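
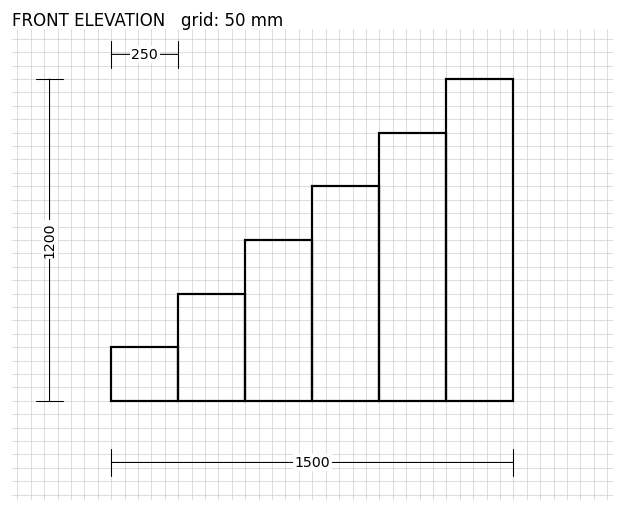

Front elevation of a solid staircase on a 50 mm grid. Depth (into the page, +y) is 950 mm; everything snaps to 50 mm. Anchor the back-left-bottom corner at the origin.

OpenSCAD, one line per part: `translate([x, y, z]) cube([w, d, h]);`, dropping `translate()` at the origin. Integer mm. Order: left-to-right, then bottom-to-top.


cube([250, 950, 200]);
translate([250, 0, 0]) cube([250, 950, 400]);
translate([500, 0, 0]) cube([250, 950, 600]);
translate([750, 0, 0]) cube([250, 950, 800]);
translate([1000, 0, 0]) cube([250, 950, 1000]);
translate([1250, 0, 0]) cube([250, 950, 1200]);


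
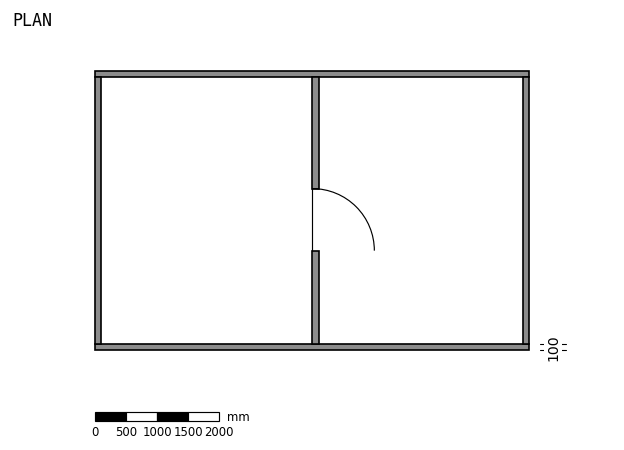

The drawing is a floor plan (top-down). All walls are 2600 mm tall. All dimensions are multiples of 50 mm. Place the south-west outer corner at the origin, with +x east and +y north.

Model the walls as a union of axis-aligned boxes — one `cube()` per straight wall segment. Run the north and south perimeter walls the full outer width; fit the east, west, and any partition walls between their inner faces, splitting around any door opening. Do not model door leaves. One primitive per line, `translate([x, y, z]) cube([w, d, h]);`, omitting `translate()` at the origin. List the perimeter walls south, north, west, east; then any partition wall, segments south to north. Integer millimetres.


cube([7000, 100, 2600]);
translate([0, 4400, 0]) cube([7000, 100, 2600]);
translate([0, 100, 0]) cube([100, 4300, 2600]);
translate([6900, 100, 0]) cube([100, 4300, 2600]);
translate([3500, 100, 0]) cube([100, 1500, 2600]);
translate([3500, 2600, 0]) cube([100, 1800, 2600]);


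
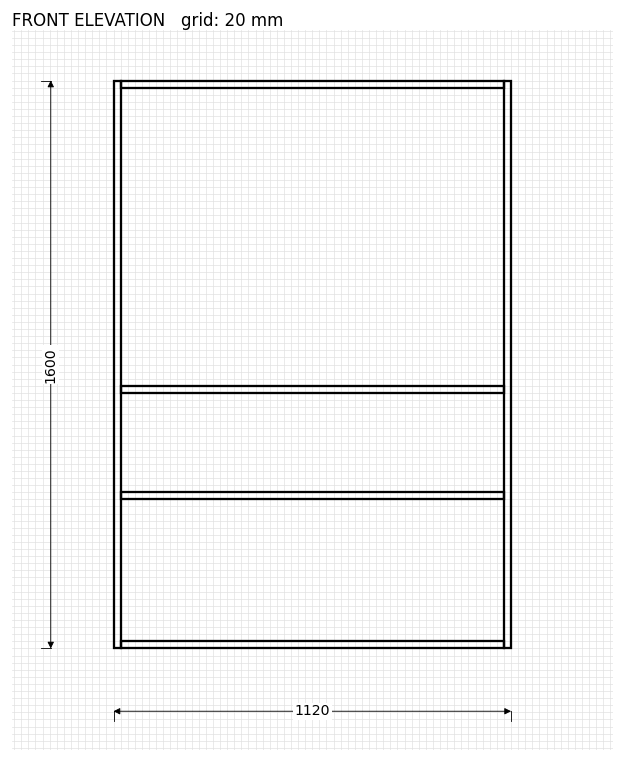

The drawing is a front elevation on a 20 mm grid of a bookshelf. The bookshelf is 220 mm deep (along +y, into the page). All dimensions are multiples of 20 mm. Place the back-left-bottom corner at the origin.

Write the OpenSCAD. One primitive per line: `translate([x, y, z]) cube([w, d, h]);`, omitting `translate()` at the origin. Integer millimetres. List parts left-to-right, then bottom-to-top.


cube([20, 220, 1600]);
translate([20, 0, 0]) cube([1080, 220, 20]);
translate([20, 0, 420]) cube([1080, 220, 20]);
translate([20, 0, 720]) cube([1080, 220, 20]);
translate([20, 0, 1580]) cube([1080, 220, 20]);
translate([1100, 0, 0]) cube([20, 220, 1600]);


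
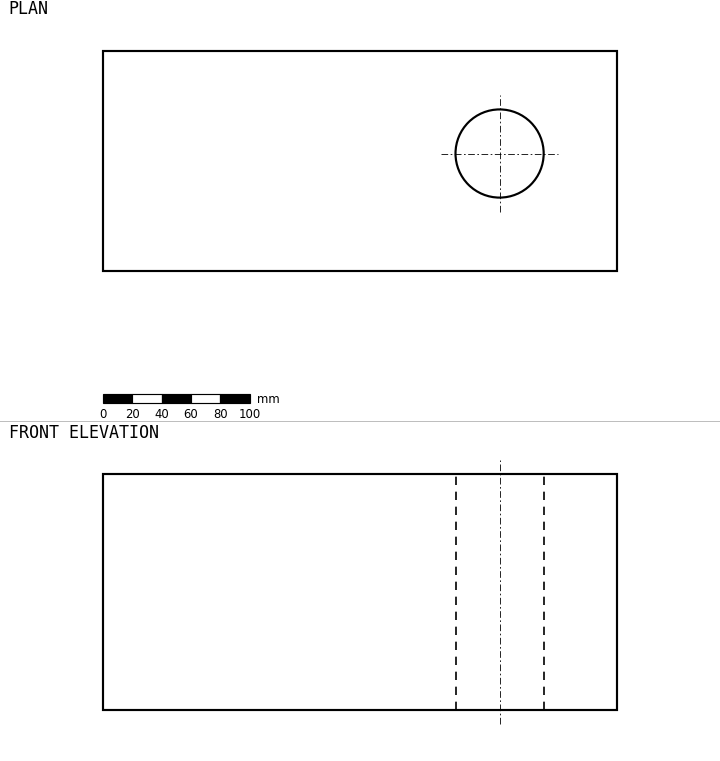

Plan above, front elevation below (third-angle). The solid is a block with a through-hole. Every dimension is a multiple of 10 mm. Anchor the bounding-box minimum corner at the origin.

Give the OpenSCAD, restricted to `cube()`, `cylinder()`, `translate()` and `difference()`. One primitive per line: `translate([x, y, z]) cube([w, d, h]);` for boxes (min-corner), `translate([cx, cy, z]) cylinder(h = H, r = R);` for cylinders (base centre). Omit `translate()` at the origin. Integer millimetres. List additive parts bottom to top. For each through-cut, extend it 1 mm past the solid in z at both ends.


difference() {
  cube([350, 150, 160]);
  translate([270, 80, -1]) cylinder(h = 162, r = 30);
}


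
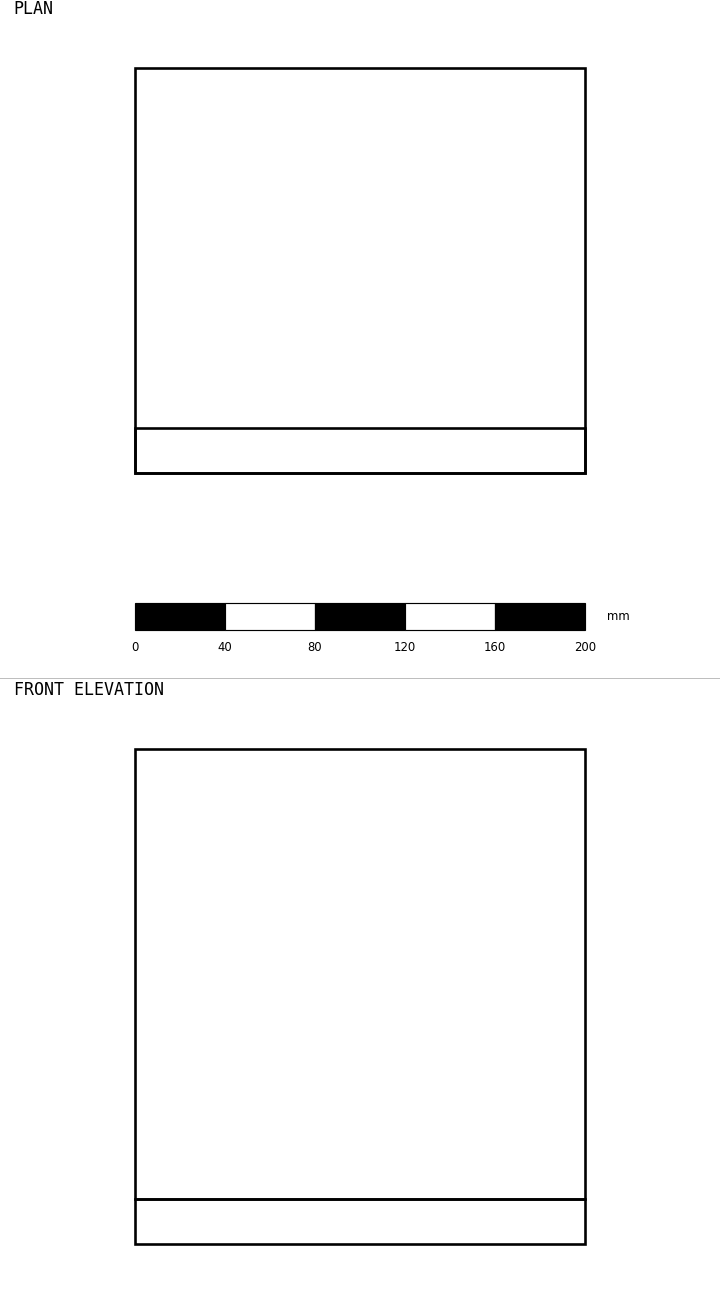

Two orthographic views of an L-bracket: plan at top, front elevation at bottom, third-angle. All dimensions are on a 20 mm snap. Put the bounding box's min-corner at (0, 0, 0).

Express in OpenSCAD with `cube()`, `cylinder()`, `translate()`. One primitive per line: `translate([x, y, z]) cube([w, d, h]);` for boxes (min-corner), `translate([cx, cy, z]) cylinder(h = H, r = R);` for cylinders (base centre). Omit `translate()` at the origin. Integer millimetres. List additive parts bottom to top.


cube([200, 180, 20]);
translate([0, 0, 20]) cube([200, 20, 200]);


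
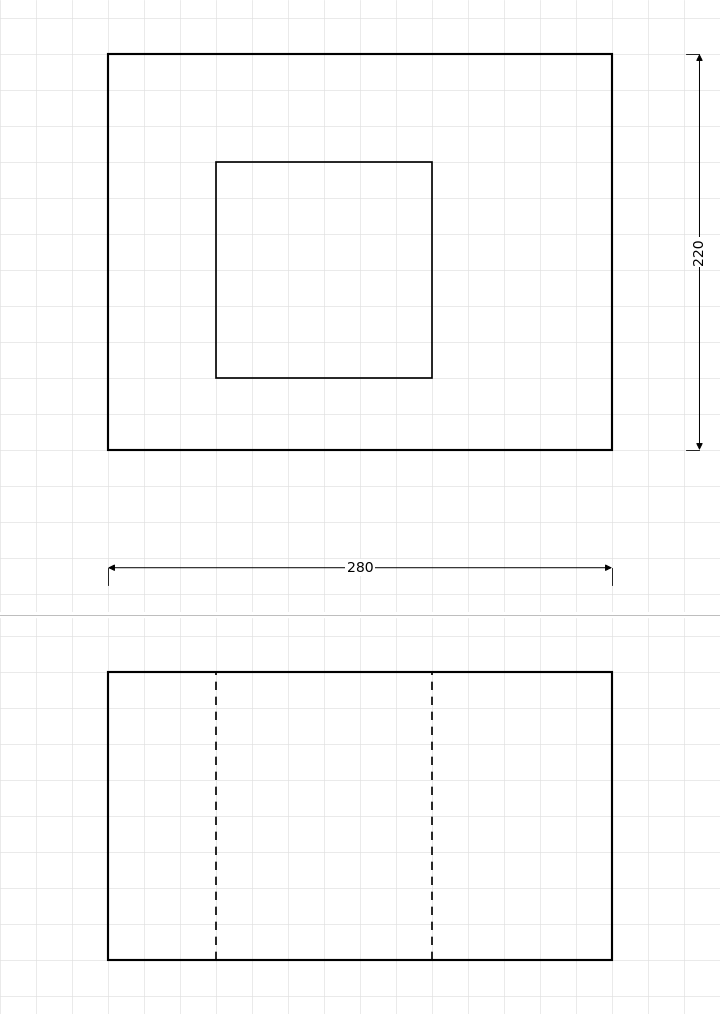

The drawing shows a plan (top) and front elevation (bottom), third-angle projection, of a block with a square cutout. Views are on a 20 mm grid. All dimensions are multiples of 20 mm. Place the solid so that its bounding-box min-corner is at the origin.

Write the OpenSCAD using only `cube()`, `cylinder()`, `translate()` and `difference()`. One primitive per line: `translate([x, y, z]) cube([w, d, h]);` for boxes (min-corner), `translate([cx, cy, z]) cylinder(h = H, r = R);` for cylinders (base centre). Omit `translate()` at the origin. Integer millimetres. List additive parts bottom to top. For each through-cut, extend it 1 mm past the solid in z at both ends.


difference() {
  cube([280, 220, 160]);
  translate([60, 40, -1]) cube([120, 120, 162]);
}


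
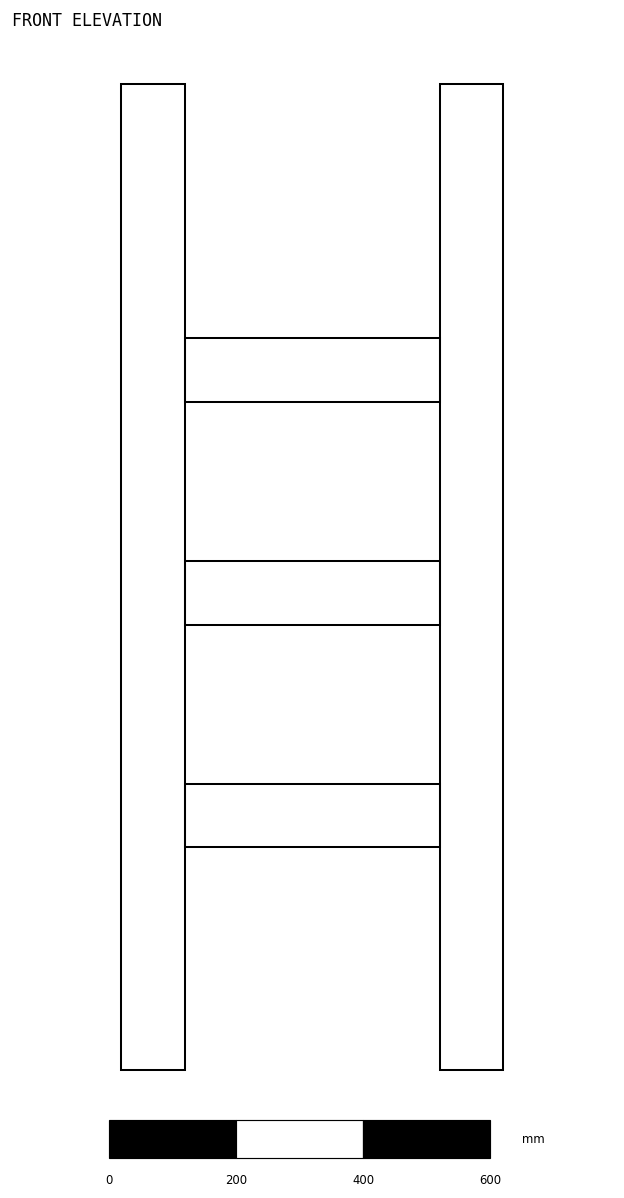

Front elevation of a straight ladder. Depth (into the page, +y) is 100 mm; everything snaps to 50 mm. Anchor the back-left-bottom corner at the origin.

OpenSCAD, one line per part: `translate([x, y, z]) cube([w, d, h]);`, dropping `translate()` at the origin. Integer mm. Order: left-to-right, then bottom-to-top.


cube([100, 100, 1550]);
translate([100, 0, 350]) cube([400, 100, 100]);
translate([100, 0, 700]) cube([400, 100, 100]);
translate([100, 0, 1050]) cube([400, 100, 100]);
translate([500, 0, 0]) cube([100, 100, 1550]);


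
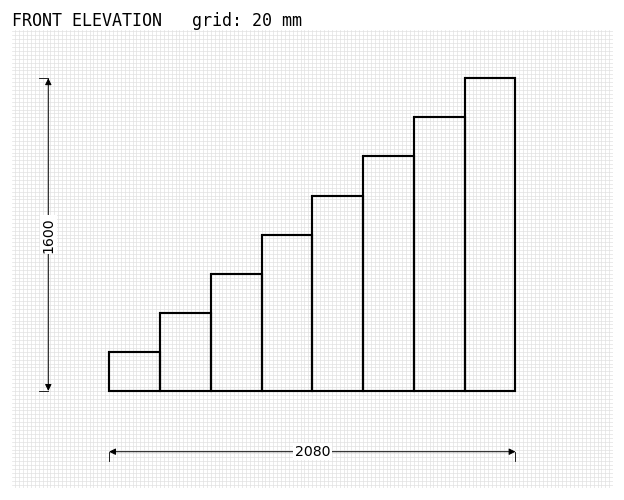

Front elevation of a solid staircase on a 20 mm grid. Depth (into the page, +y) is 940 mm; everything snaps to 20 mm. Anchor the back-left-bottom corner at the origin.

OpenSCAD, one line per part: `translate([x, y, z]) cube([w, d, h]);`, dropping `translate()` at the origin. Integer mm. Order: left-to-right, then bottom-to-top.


cube([260, 940, 200]);
translate([260, 0, 0]) cube([260, 940, 400]);
translate([520, 0, 0]) cube([260, 940, 600]);
translate([780, 0, 0]) cube([260, 940, 800]);
translate([1040, 0, 0]) cube([260, 940, 1000]);
translate([1300, 0, 0]) cube([260, 940, 1200]);
translate([1560, 0, 0]) cube([260, 940, 1400]);
translate([1820, 0, 0]) cube([260, 940, 1600]);


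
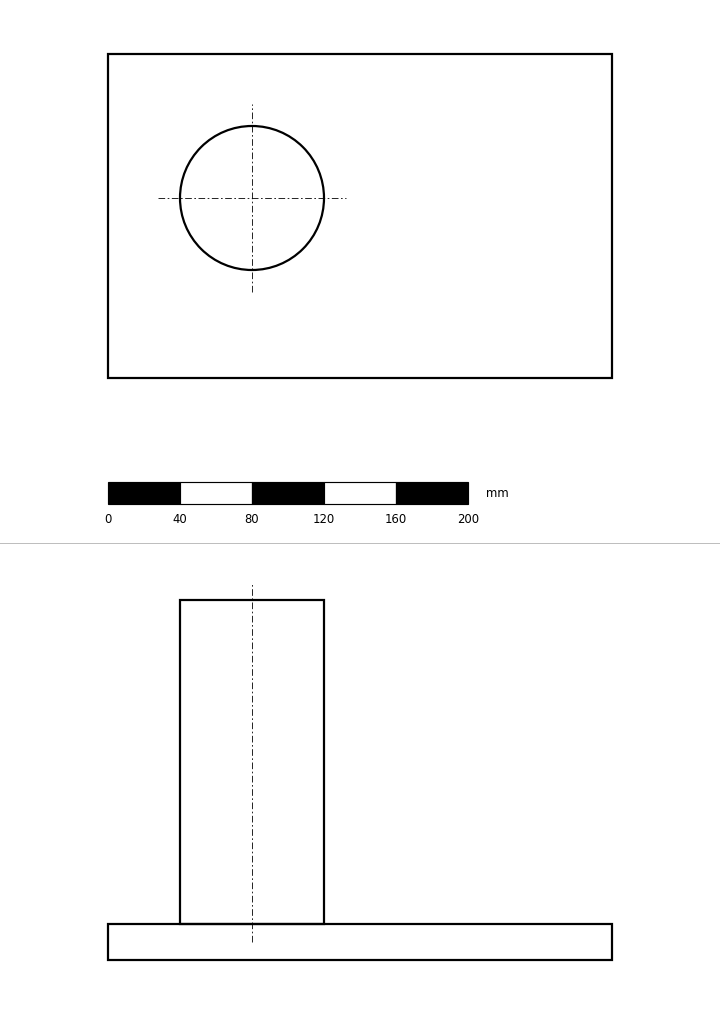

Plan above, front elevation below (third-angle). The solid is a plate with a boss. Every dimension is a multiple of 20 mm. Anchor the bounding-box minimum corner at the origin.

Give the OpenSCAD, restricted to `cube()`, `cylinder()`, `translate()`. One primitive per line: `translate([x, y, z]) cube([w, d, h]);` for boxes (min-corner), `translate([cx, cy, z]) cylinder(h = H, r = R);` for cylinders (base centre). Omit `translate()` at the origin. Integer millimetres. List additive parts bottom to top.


cube([280, 180, 20]);
translate([80, 100, 20]) cylinder(h = 180, r = 40);


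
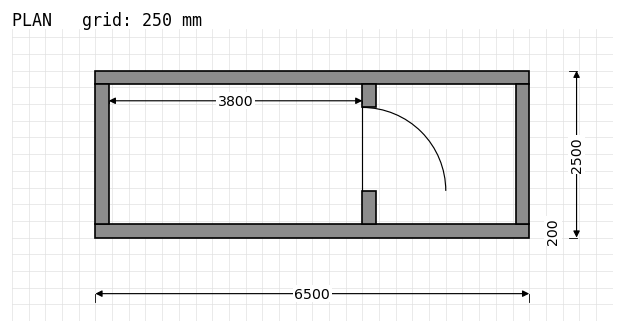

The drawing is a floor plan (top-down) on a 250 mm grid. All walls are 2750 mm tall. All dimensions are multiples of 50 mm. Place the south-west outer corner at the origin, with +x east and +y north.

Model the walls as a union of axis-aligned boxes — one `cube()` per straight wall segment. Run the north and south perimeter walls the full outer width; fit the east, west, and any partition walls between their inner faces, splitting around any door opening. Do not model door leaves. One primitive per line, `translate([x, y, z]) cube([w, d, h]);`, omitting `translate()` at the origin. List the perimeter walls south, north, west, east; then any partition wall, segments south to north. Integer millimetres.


cube([6500, 200, 2750]);
translate([0, 2300, 0]) cube([6500, 200, 2750]);
translate([0, 200, 0]) cube([200, 2100, 2750]);
translate([6300, 200, 0]) cube([200, 2100, 2750]);
translate([4000, 200, 0]) cube([200, 500, 2750]);
translate([4000, 1950, 0]) cube([200, 350, 2750]);


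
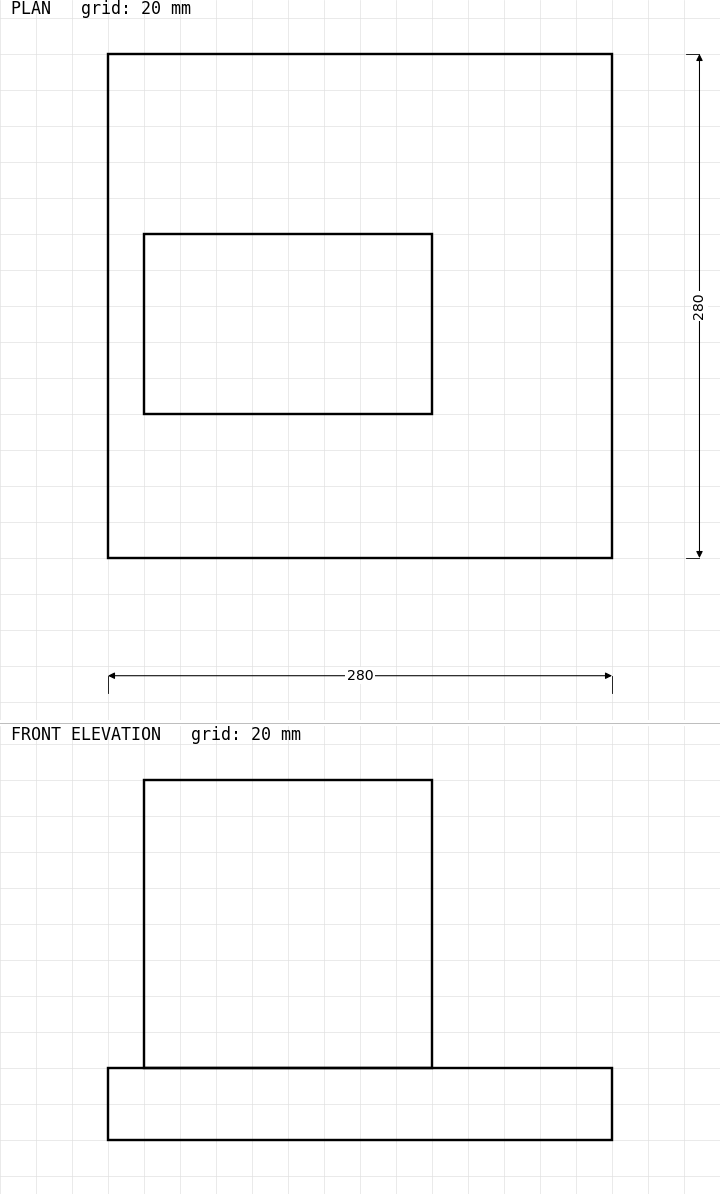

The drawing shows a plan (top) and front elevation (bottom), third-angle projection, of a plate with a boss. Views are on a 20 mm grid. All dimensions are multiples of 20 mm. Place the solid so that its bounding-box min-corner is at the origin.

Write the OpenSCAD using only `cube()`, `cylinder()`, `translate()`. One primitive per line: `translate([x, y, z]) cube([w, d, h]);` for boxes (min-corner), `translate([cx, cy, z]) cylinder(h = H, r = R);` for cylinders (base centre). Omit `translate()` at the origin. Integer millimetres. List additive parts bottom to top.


cube([280, 280, 40]);
translate([20, 80, 40]) cube([160, 100, 160]);


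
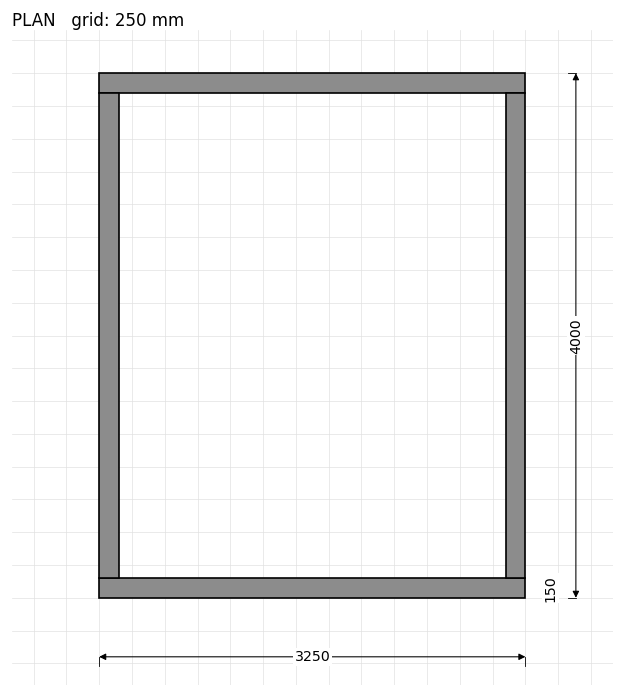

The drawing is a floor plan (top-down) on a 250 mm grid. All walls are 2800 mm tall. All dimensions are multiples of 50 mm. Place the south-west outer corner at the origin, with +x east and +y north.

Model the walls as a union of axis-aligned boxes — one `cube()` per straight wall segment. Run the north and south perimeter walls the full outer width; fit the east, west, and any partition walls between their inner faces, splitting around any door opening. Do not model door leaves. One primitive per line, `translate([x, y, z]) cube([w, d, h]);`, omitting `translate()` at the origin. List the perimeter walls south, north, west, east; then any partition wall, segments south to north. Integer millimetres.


cube([3250, 150, 2800]);
translate([0, 3850, 0]) cube([3250, 150, 2800]);
translate([0, 150, 0]) cube([150, 3700, 2800]);
translate([3100, 150, 0]) cube([150, 3700, 2800]);


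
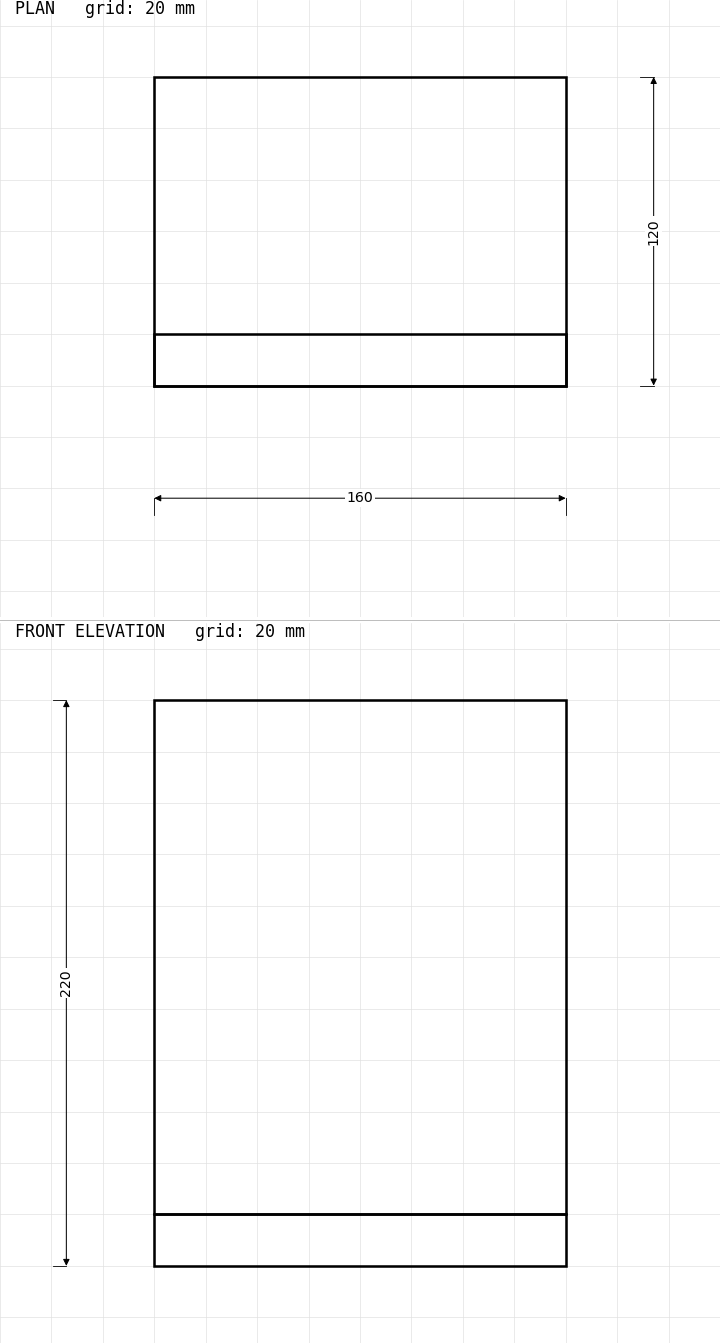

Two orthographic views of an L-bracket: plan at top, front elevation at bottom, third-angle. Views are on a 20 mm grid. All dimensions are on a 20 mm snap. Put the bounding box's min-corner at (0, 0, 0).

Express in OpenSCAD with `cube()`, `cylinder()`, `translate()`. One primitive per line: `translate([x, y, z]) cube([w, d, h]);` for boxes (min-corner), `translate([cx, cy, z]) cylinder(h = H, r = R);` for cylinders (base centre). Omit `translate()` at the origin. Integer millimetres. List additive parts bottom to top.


cube([160, 120, 20]);
translate([0, 0, 20]) cube([160, 20, 200]);


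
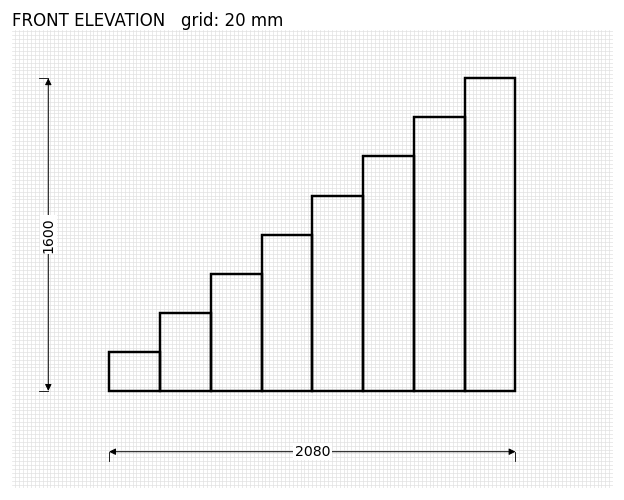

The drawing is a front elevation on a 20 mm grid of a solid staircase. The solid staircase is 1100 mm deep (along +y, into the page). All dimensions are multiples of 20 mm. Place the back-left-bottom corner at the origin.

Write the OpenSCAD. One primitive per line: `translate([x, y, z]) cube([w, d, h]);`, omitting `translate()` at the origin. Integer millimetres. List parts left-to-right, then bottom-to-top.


cube([260, 1100, 200]);
translate([260, 0, 0]) cube([260, 1100, 400]);
translate([520, 0, 0]) cube([260, 1100, 600]);
translate([780, 0, 0]) cube([260, 1100, 800]);
translate([1040, 0, 0]) cube([260, 1100, 1000]);
translate([1300, 0, 0]) cube([260, 1100, 1200]);
translate([1560, 0, 0]) cube([260, 1100, 1400]);
translate([1820, 0, 0]) cube([260, 1100, 1600]);


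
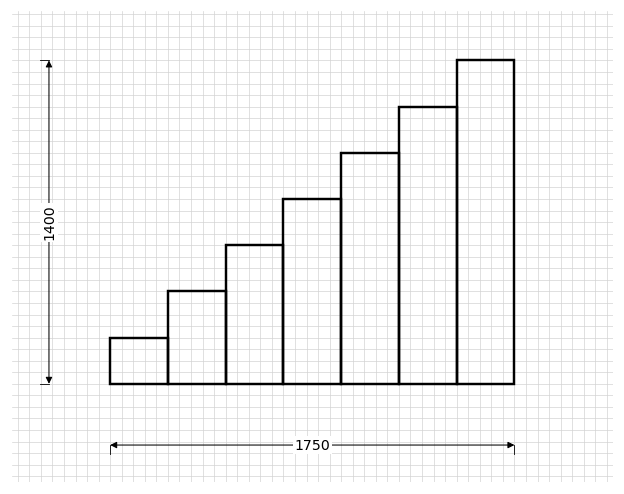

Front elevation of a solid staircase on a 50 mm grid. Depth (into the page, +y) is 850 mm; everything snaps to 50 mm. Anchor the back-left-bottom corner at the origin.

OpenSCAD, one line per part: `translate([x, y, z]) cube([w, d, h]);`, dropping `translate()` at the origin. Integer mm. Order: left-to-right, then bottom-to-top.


cube([250, 850, 200]);
translate([250, 0, 0]) cube([250, 850, 400]);
translate([500, 0, 0]) cube([250, 850, 600]);
translate([750, 0, 0]) cube([250, 850, 800]);
translate([1000, 0, 0]) cube([250, 850, 1000]);
translate([1250, 0, 0]) cube([250, 850, 1200]);
translate([1500, 0, 0]) cube([250, 850, 1400]);


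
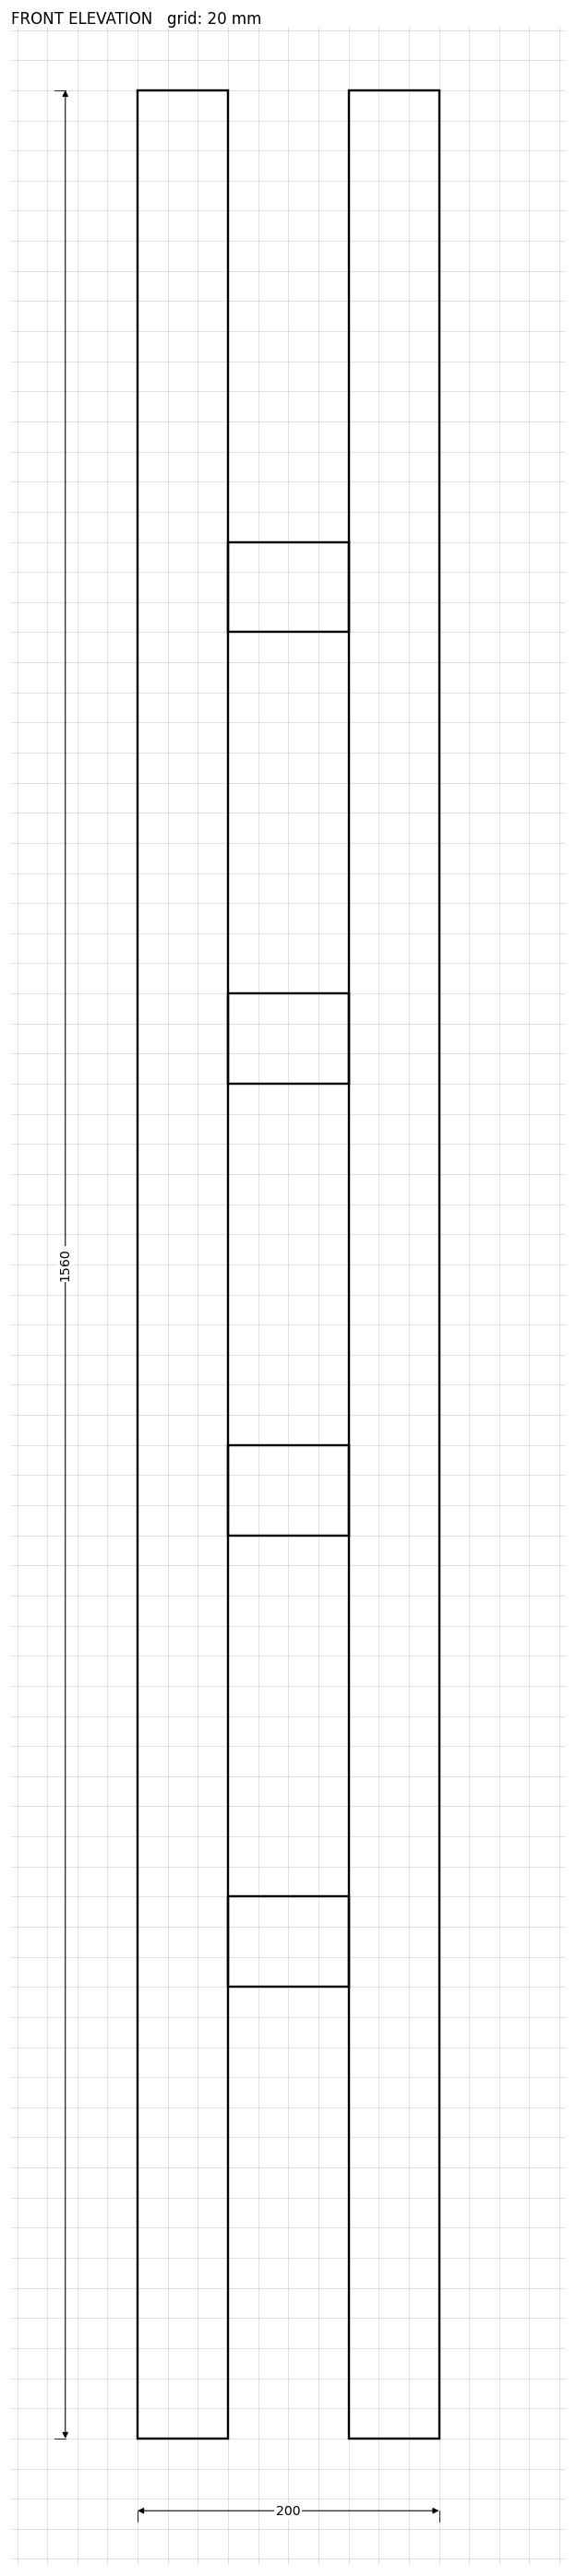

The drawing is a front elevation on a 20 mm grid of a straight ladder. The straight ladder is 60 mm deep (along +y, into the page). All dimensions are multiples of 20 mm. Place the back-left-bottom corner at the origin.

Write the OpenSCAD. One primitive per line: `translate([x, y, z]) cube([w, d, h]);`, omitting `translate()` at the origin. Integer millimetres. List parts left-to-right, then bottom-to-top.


cube([60, 60, 1560]);
translate([60, 0, 300]) cube([80, 60, 60]);
translate([60, 0, 600]) cube([80, 60, 60]);
translate([60, 0, 900]) cube([80, 60, 60]);
translate([60, 0, 1200]) cube([80, 60, 60]);
translate([140, 0, 0]) cube([60, 60, 1560]);


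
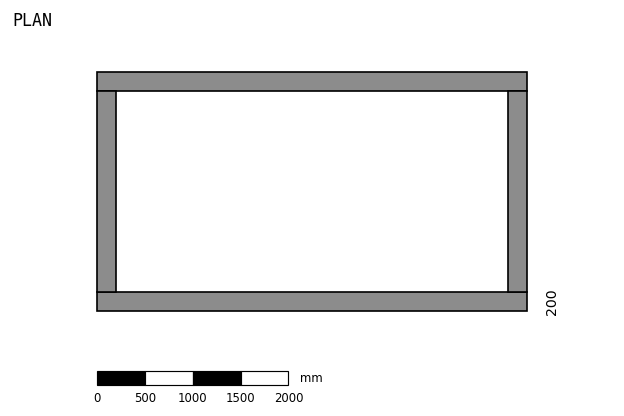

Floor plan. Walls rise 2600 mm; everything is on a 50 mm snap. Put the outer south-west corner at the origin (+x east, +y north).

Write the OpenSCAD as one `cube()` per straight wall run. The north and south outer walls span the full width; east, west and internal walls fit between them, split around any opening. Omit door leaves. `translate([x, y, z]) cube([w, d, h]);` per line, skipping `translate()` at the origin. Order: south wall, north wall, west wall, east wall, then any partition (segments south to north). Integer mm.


cube([4500, 200, 2600]);
translate([0, 2300, 0]) cube([4500, 200, 2600]);
translate([0, 200, 0]) cube([200, 2100, 2600]);
translate([4300, 200, 0]) cube([200, 2100, 2600]);


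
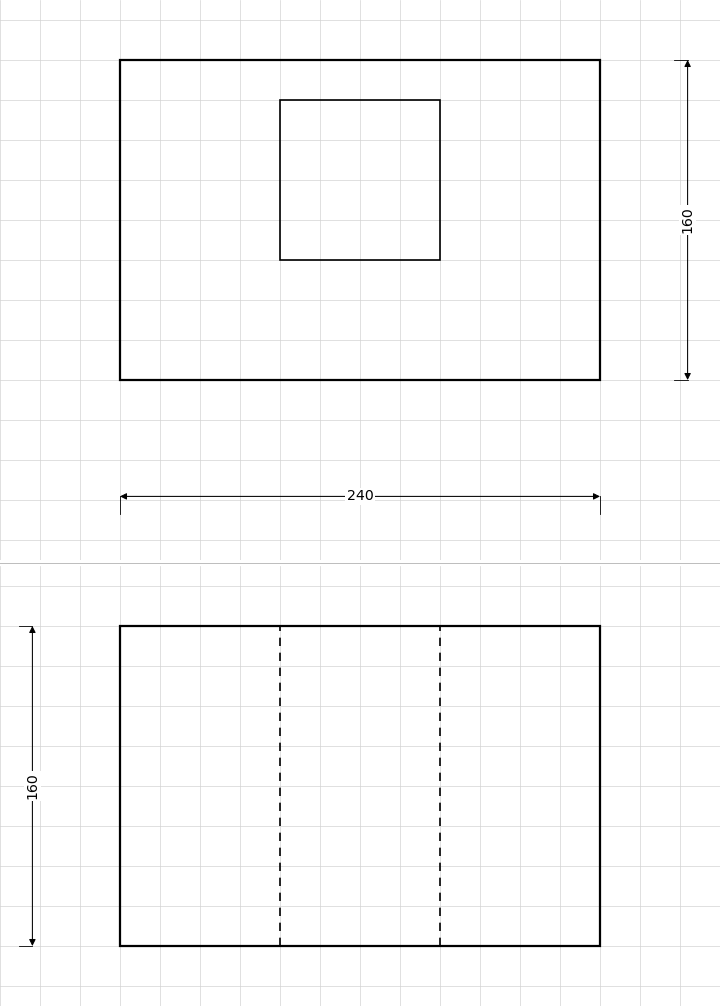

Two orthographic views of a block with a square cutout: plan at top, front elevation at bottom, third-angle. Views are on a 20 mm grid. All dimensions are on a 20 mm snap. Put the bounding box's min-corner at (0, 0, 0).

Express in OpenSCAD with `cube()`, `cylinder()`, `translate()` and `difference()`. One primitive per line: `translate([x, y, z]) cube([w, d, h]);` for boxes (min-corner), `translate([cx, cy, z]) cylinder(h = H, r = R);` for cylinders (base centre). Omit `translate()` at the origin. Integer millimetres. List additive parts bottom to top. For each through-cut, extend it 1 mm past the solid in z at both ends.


difference() {
  cube([240, 160, 160]);
  translate([80, 60, -1]) cube([80, 80, 162]);
}


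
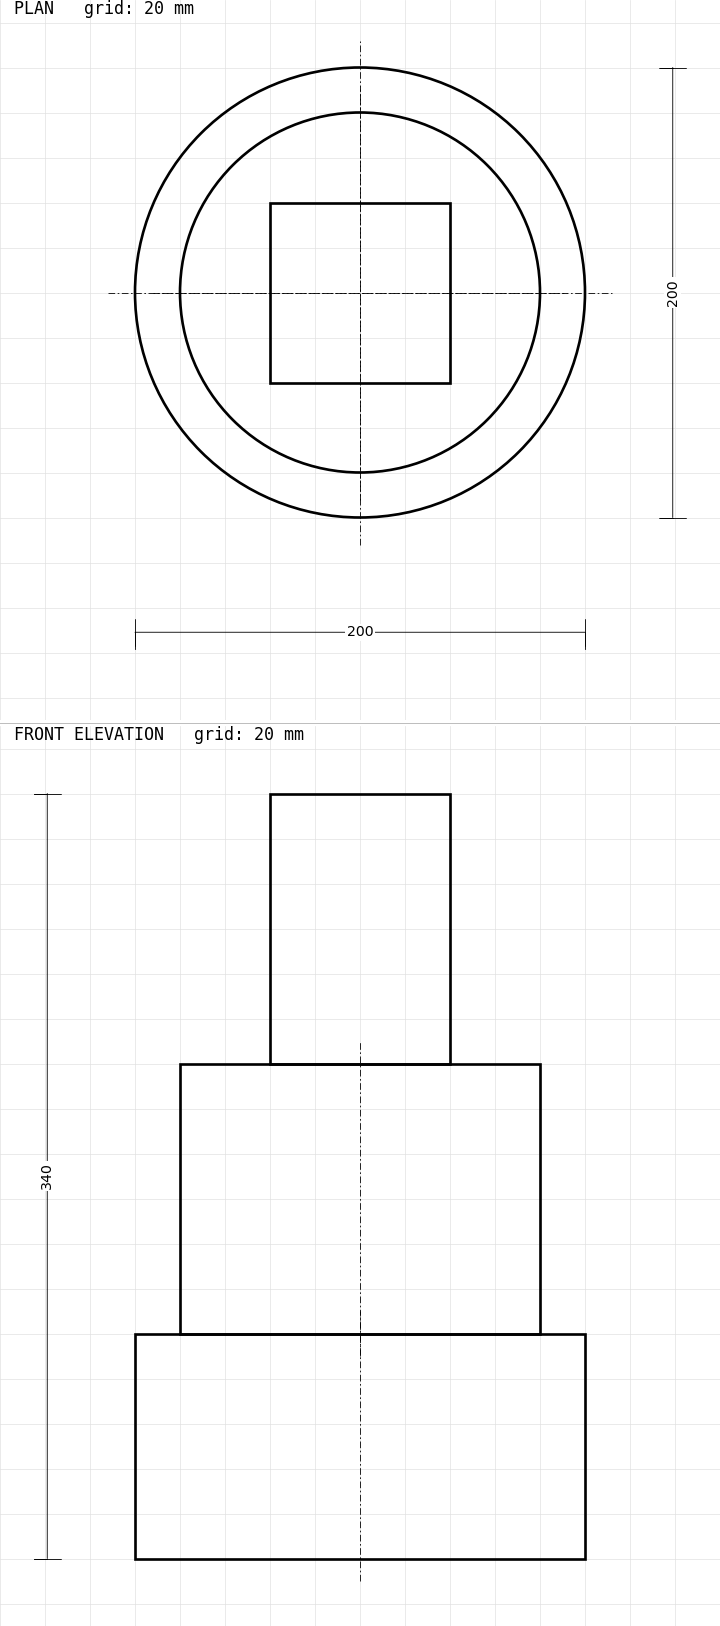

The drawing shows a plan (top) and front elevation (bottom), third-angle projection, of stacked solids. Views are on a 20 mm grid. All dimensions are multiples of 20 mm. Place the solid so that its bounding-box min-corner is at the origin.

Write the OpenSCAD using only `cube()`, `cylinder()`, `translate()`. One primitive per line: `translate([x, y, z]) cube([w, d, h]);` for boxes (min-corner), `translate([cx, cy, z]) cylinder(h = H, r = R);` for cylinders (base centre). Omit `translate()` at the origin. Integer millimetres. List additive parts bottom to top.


translate([100, 100, 0]) cylinder(h = 100, r = 100);
translate([100, 100, 100]) cylinder(h = 120, r = 80);
translate([60, 60, 220]) cube([80, 80, 120]);


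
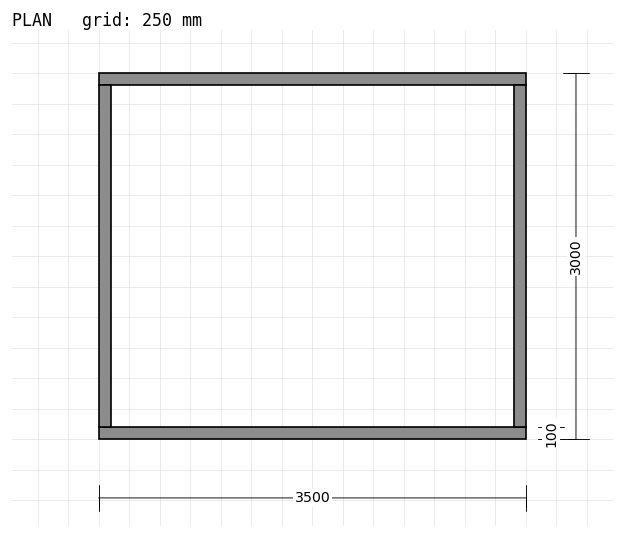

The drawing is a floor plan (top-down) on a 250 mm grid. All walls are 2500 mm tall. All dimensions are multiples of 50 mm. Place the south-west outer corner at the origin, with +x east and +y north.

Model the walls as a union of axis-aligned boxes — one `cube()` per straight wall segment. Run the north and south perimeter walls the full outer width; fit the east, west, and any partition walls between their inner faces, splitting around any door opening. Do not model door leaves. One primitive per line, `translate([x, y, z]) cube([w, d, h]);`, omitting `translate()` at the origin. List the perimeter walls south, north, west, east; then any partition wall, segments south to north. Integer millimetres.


cube([3500, 100, 2500]);
translate([0, 2900, 0]) cube([3500, 100, 2500]);
translate([0, 100, 0]) cube([100, 2800, 2500]);
translate([3400, 100, 0]) cube([100, 2800, 2500]);


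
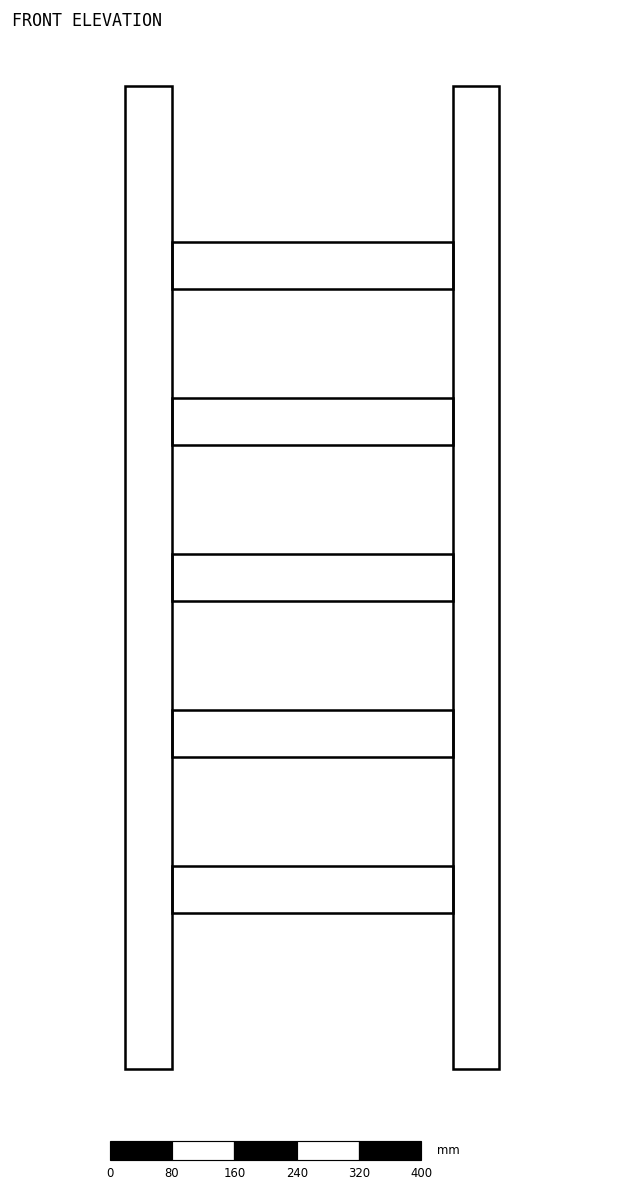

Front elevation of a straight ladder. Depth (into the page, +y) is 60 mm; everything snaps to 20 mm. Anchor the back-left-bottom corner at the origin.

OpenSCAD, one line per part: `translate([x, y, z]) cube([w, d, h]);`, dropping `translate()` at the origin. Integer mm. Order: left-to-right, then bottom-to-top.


cube([60, 60, 1260]);
translate([60, 0, 200]) cube([360, 60, 60]);
translate([60, 0, 400]) cube([360, 60, 60]);
translate([60, 0, 600]) cube([360, 60, 60]);
translate([60, 0, 800]) cube([360, 60, 60]);
translate([60, 0, 1000]) cube([360, 60, 60]);
translate([420, 0, 0]) cube([60, 60, 1260]);


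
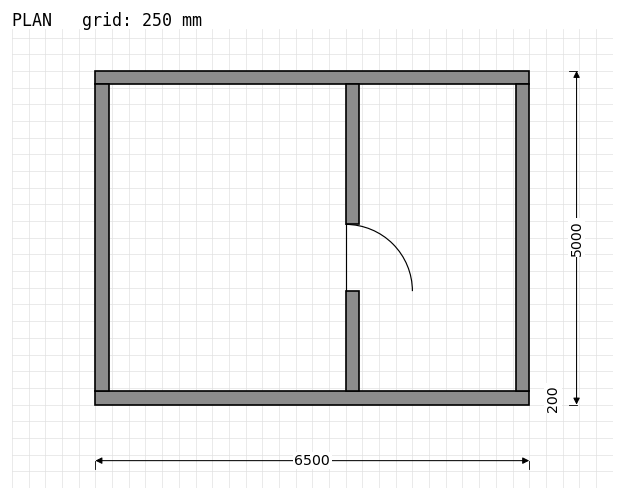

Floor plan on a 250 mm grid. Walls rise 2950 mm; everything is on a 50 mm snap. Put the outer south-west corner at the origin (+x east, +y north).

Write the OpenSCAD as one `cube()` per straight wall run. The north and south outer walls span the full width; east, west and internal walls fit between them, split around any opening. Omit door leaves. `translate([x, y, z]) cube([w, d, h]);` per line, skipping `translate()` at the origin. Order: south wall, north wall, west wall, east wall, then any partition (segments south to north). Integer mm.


cube([6500, 200, 2950]);
translate([0, 4800, 0]) cube([6500, 200, 2950]);
translate([0, 200, 0]) cube([200, 4600, 2950]);
translate([6300, 200, 0]) cube([200, 4600, 2950]);
translate([3750, 200, 0]) cube([200, 1500, 2950]);
translate([3750, 2700, 0]) cube([200, 2100, 2950]);


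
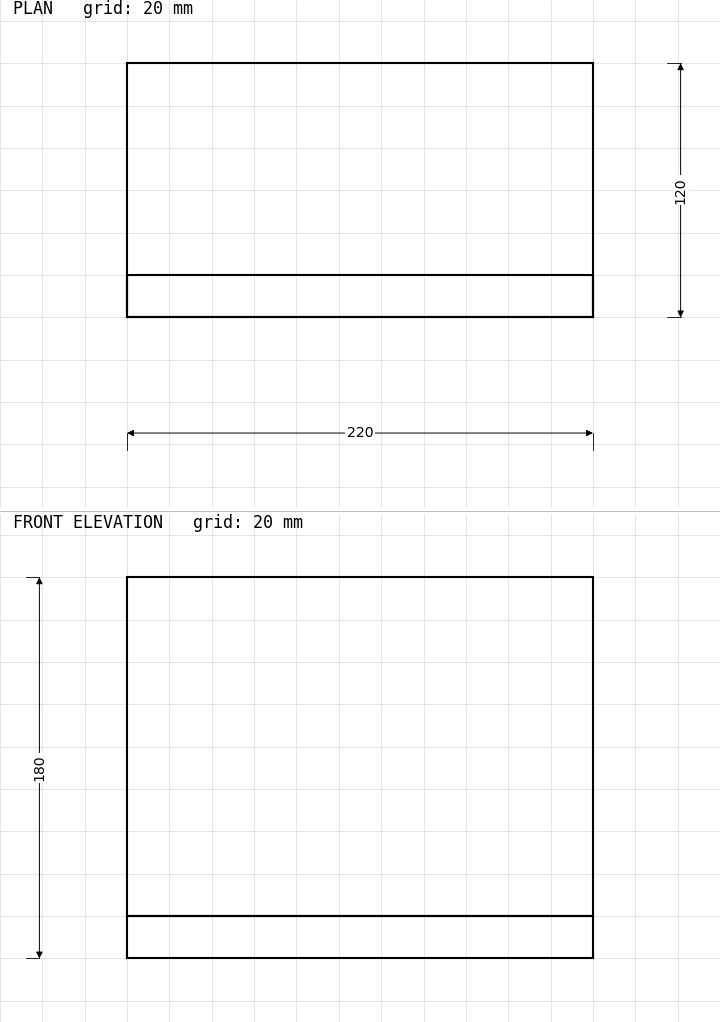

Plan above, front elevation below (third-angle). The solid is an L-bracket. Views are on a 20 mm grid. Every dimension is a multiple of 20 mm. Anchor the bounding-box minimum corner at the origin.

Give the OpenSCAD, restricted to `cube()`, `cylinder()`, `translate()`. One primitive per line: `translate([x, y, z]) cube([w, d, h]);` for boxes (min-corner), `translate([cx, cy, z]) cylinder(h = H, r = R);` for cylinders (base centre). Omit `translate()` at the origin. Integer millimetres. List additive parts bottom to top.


cube([220, 120, 20]);
translate([0, 0, 20]) cube([220, 20, 160]);


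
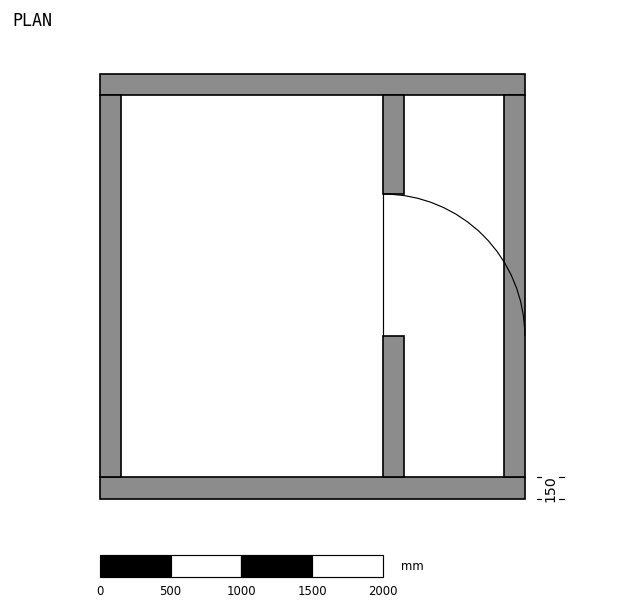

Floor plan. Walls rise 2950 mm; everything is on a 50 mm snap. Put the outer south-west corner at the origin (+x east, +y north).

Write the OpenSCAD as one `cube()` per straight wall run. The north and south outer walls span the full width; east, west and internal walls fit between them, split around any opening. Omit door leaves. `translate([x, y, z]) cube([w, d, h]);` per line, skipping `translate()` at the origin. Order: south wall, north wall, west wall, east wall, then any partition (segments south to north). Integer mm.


cube([3000, 150, 2950]);
translate([0, 2850, 0]) cube([3000, 150, 2950]);
translate([0, 150, 0]) cube([150, 2700, 2950]);
translate([2850, 150, 0]) cube([150, 2700, 2950]);
translate([2000, 150, 0]) cube([150, 1000, 2950]);
translate([2000, 2150, 0]) cube([150, 700, 2950]);


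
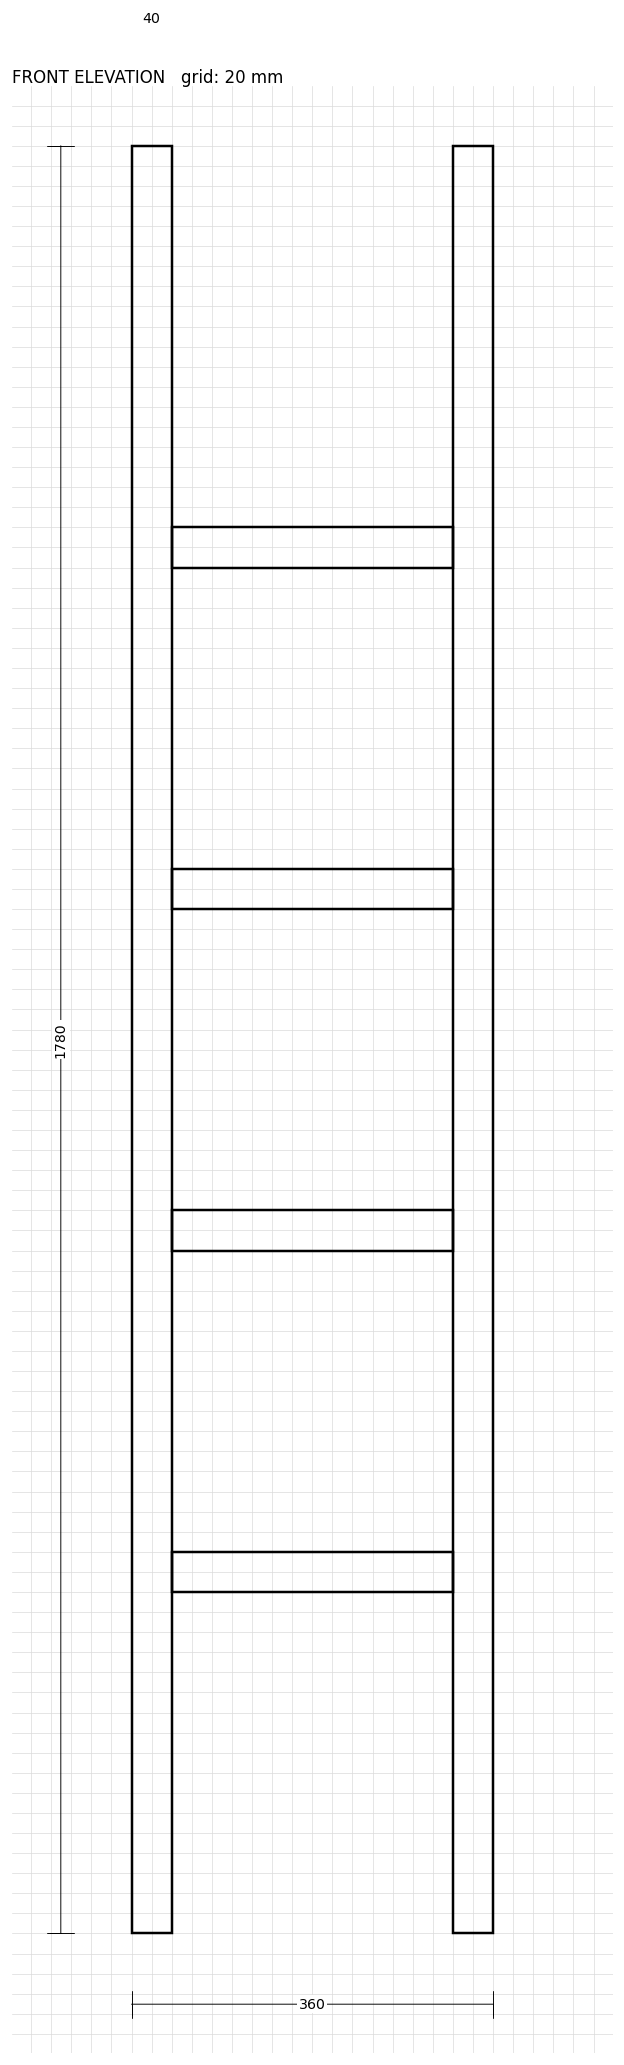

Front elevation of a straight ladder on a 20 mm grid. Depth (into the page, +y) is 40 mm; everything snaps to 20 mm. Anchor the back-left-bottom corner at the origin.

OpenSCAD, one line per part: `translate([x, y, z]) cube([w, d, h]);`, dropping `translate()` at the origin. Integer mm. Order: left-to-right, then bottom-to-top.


cube([40, 40, 1780]);
translate([40, 0, 340]) cube([280, 40, 40]);
translate([40, 0, 680]) cube([280, 40, 40]);
translate([40, 0, 1020]) cube([280, 40, 40]);
translate([40, 0, 1360]) cube([280, 40, 40]);
translate([320, 0, 0]) cube([40, 40, 1780]);


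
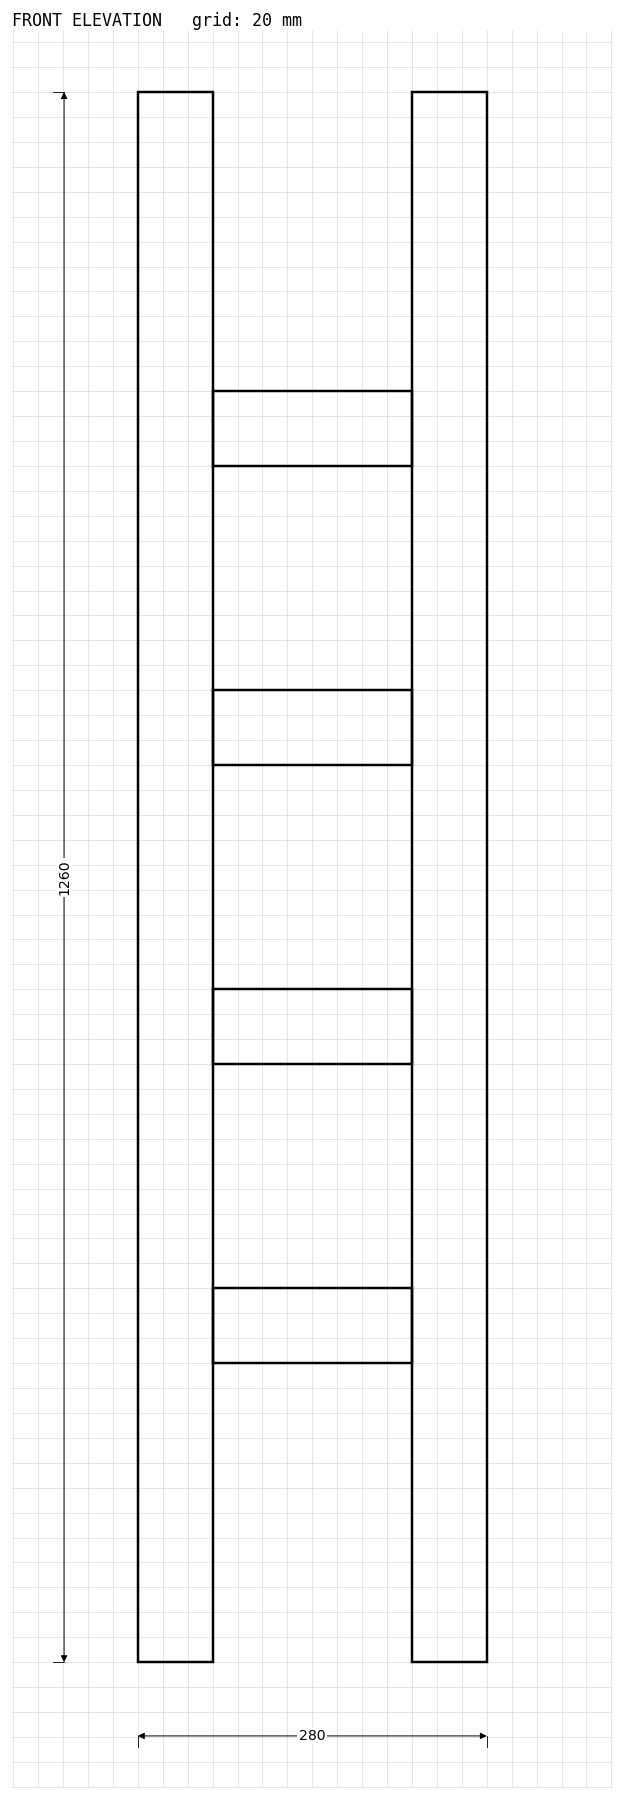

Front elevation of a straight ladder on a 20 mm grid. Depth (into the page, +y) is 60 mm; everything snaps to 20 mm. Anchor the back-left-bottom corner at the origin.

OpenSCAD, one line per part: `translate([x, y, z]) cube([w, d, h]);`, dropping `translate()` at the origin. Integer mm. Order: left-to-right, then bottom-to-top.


cube([60, 60, 1260]);
translate([60, 0, 240]) cube([160, 60, 60]);
translate([60, 0, 480]) cube([160, 60, 60]);
translate([60, 0, 720]) cube([160, 60, 60]);
translate([60, 0, 960]) cube([160, 60, 60]);
translate([220, 0, 0]) cube([60, 60, 1260]);


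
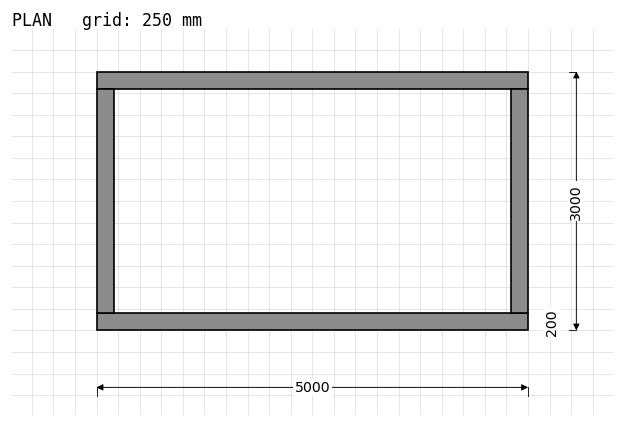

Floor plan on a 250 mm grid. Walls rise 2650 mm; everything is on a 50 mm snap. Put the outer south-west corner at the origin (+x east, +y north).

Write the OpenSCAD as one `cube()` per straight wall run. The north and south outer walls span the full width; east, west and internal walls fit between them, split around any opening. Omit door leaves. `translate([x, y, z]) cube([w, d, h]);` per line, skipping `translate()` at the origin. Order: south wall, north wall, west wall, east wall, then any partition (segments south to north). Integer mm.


cube([5000, 200, 2650]);
translate([0, 2800, 0]) cube([5000, 200, 2650]);
translate([0, 200, 0]) cube([200, 2600, 2650]);
translate([4800, 200, 0]) cube([200, 2600, 2650]);


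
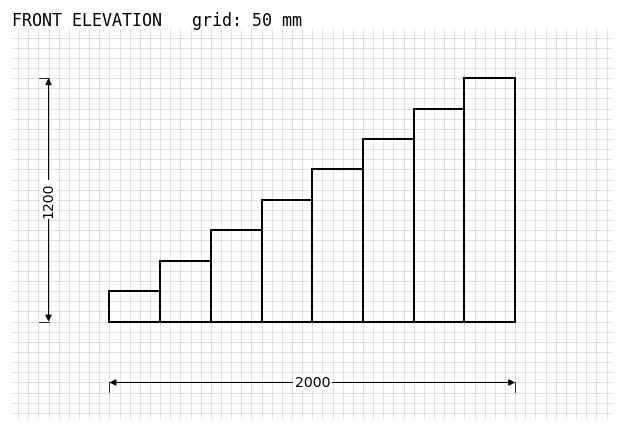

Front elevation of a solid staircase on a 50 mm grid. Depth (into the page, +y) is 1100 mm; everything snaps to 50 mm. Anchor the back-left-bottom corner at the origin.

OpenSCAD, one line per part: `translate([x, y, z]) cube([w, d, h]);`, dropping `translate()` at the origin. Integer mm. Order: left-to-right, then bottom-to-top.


cube([250, 1100, 150]);
translate([250, 0, 0]) cube([250, 1100, 300]);
translate([500, 0, 0]) cube([250, 1100, 450]);
translate([750, 0, 0]) cube([250, 1100, 600]);
translate([1000, 0, 0]) cube([250, 1100, 750]);
translate([1250, 0, 0]) cube([250, 1100, 900]);
translate([1500, 0, 0]) cube([250, 1100, 1050]);
translate([1750, 0, 0]) cube([250, 1100, 1200]);


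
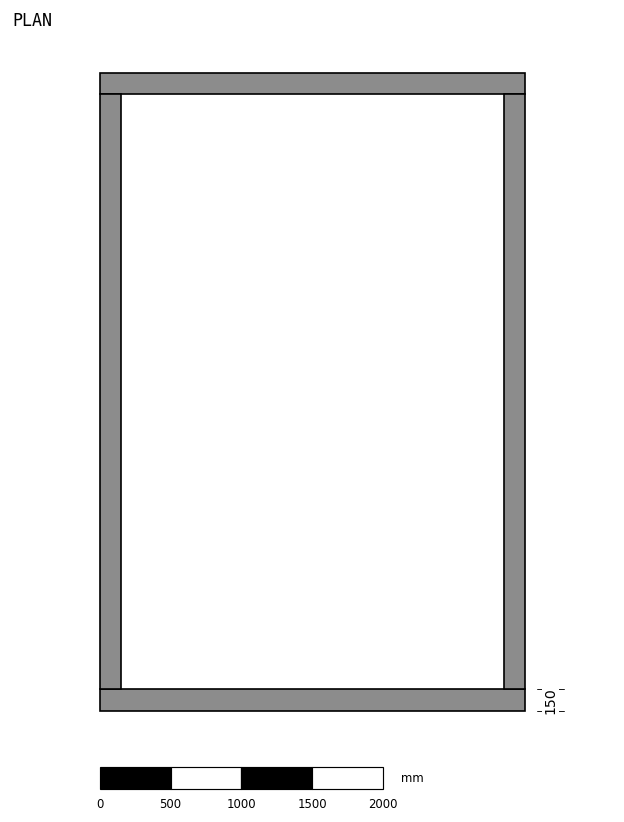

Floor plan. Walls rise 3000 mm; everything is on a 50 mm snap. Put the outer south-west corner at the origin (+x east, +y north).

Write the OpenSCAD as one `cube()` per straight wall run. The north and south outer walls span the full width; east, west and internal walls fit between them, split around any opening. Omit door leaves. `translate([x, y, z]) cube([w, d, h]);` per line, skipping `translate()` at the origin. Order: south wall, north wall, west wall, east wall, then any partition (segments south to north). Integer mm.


cube([3000, 150, 3000]);
translate([0, 4350, 0]) cube([3000, 150, 3000]);
translate([0, 150, 0]) cube([150, 4200, 3000]);
translate([2850, 150, 0]) cube([150, 4200, 3000]);


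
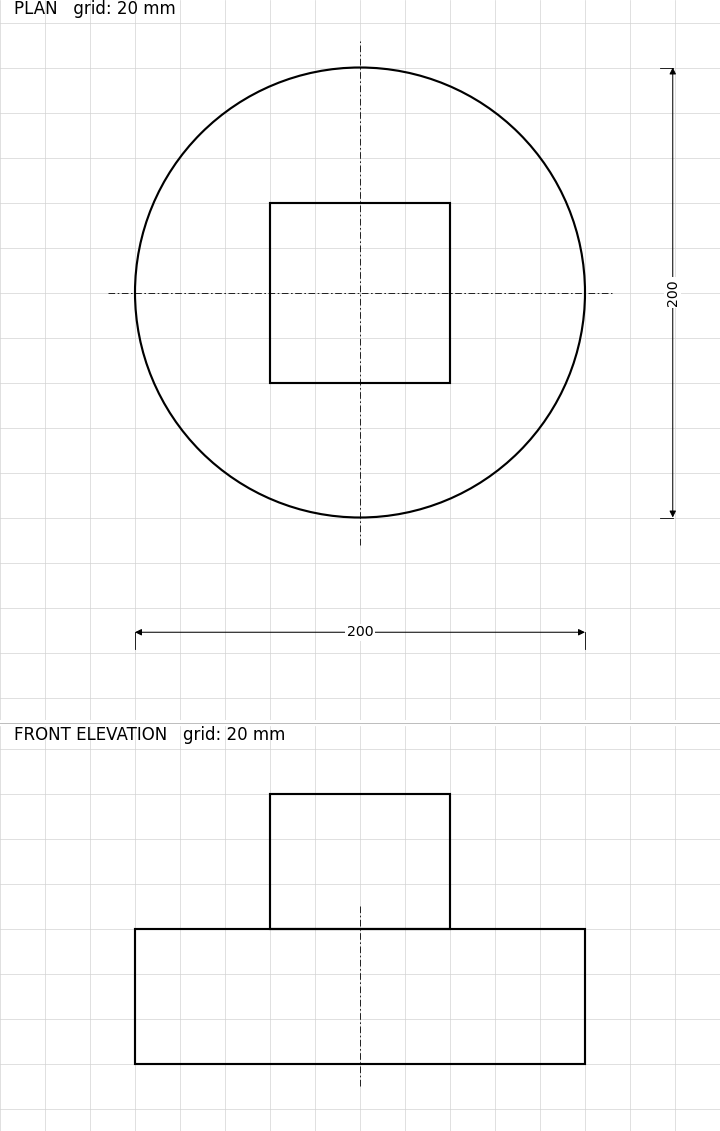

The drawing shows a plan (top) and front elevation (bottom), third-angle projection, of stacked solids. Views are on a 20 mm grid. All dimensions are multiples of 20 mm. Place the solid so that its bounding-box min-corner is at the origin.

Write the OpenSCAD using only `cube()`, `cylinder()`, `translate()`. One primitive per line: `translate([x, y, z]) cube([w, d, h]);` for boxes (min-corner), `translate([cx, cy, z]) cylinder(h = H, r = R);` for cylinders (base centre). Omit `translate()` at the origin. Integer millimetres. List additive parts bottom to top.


translate([100, 100, 0]) cylinder(h = 60, r = 100);
translate([60, 60, 60]) cube([80, 80, 60]);


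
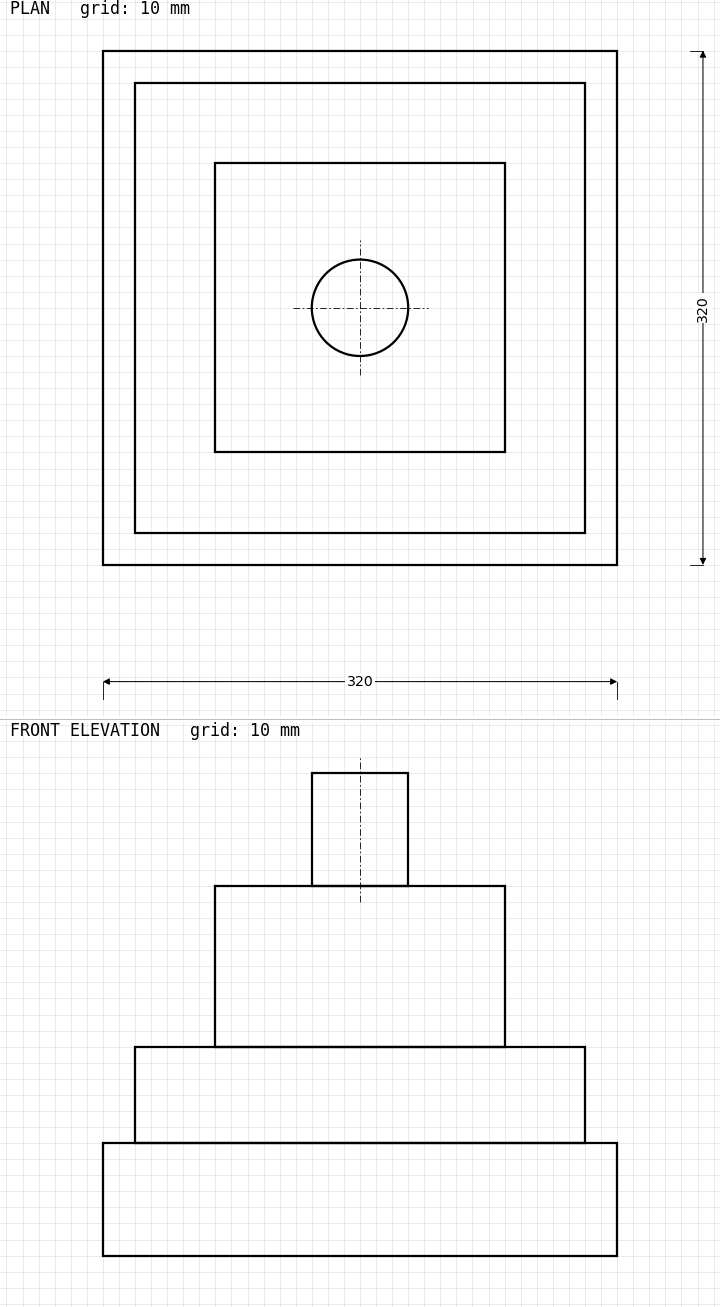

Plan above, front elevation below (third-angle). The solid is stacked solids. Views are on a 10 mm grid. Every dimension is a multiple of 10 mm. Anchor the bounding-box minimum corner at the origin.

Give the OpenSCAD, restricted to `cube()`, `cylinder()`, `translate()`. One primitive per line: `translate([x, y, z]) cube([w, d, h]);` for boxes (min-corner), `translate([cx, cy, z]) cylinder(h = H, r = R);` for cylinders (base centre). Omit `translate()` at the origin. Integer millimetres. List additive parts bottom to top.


cube([320, 320, 70]);
translate([20, 20, 70]) cube([280, 280, 60]);
translate([70, 70, 130]) cube([180, 180, 100]);
translate([160, 160, 230]) cylinder(h = 70, r = 30);


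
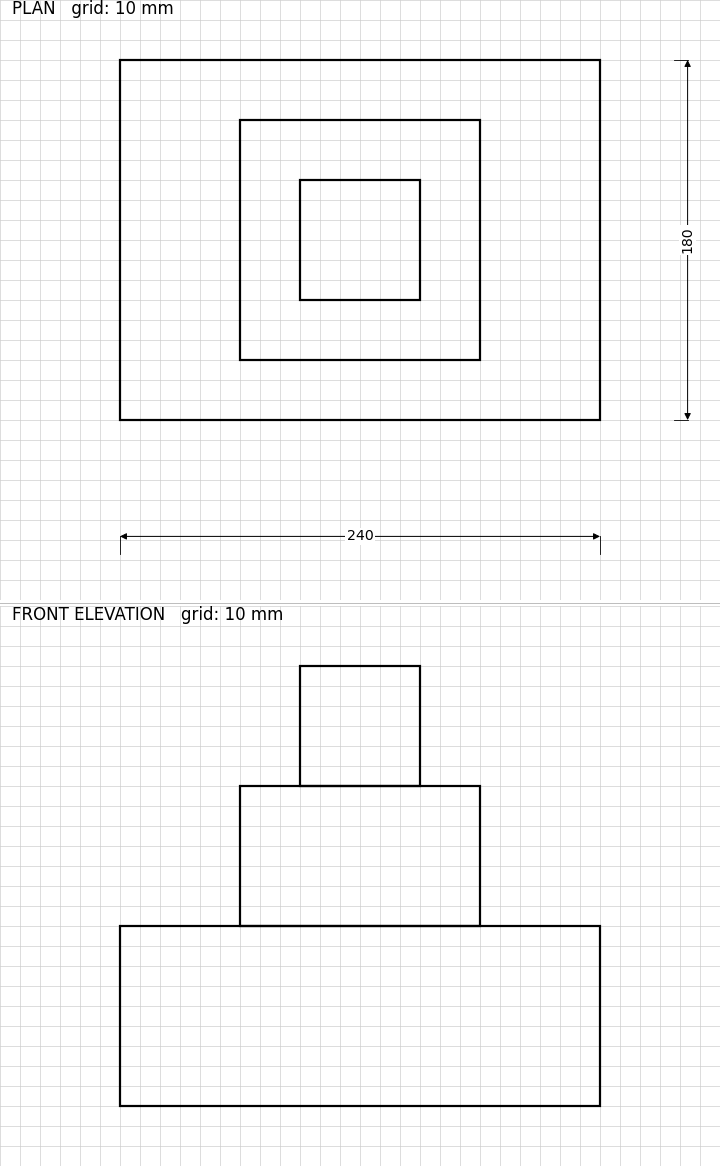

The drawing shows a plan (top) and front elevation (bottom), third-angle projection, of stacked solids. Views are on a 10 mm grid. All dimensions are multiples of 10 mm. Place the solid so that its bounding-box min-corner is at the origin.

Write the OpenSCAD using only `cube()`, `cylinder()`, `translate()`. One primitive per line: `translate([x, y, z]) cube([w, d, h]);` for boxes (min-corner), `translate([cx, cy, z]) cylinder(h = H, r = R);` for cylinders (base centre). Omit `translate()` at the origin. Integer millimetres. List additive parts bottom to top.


cube([240, 180, 90]);
translate([60, 30, 90]) cube([120, 120, 70]);
translate([90, 60, 160]) cube([60, 60, 60]);


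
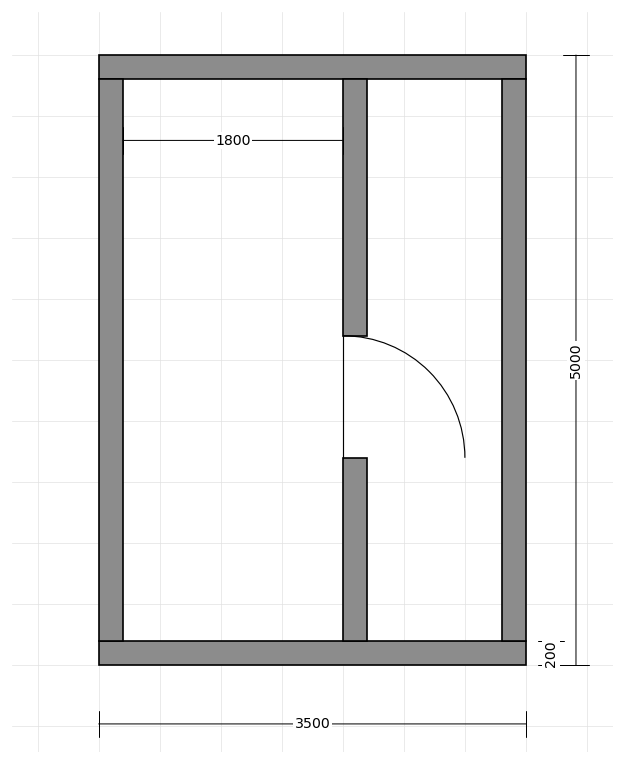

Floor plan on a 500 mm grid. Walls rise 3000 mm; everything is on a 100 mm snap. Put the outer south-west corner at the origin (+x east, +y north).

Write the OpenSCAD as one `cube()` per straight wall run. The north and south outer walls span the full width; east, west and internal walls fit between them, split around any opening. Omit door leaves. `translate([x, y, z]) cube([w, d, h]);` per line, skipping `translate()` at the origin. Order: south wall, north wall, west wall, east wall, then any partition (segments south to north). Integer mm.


cube([3500, 200, 3000]);
translate([0, 4800, 0]) cube([3500, 200, 3000]);
translate([0, 200, 0]) cube([200, 4600, 3000]);
translate([3300, 200, 0]) cube([200, 4600, 3000]);
translate([2000, 200, 0]) cube([200, 1500, 3000]);
translate([2000, 2700, 0]) cube([200, 2100, 3000]);


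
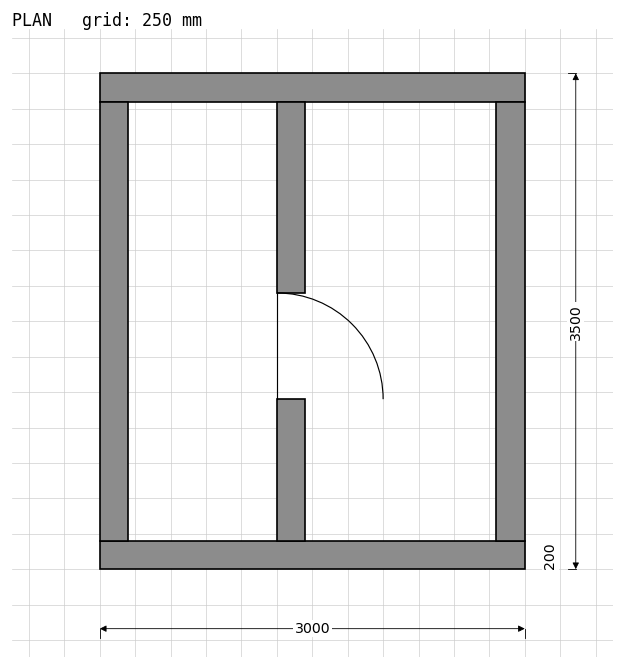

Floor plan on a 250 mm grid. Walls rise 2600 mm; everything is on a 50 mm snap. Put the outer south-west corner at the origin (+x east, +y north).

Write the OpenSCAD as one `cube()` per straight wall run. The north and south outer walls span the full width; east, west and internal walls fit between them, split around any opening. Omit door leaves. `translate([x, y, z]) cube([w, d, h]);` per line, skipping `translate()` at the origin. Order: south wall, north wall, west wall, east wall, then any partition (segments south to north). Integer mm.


cube([3000, 200, 2600]);
translate([0, 3300, 0]) cube([3000, 200, 2600]);
translate([0, 200, 0]) cube([200, 3100, 2600]);
translate([2800, 200, 0]) cube([200, 3100, 2600]);
translate([1250, 200, 0]) cube([200, 1000, 2600]);
translate([1250, 1950, 0]) cube([200, 1350, 2600]);


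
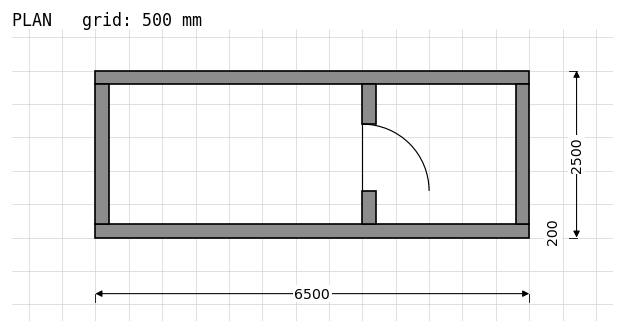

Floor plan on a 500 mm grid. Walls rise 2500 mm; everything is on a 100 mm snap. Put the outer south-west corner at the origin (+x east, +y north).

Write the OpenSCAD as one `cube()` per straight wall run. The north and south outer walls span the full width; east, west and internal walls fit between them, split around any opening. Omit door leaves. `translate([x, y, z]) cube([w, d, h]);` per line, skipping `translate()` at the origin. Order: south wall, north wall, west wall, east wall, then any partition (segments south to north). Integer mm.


cube([6500, 200, 2500]);
translate([0, 2300, 0]) cube([6500, 200, 2500]);
translate([0, 200, 0]) cube([200, 2100, 2500]);
translate([6300, 200, 0]) cube([200, 2100, 2500]);
translate([4000, 200, 0]) cube([200, 500, 2500]);
translate([4000, 1700, 0]) cube([200, 600, 2500]);


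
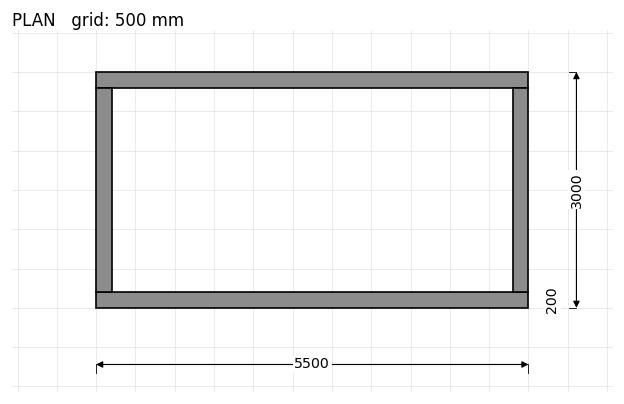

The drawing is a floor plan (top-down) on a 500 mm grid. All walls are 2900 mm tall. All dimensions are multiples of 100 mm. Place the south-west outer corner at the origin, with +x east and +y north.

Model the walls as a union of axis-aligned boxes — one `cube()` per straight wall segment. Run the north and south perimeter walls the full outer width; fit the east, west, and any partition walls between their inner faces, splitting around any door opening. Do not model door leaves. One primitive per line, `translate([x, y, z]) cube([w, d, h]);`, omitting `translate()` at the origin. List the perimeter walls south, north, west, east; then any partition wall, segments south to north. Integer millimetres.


cube([5500, 200, 2900]);
translate([0, 2800, 0]) cube([5500, 200, 2900]);
translate([0, 200, 0]) cube([200, 2600, 2900]);
translate([5300, 200, 0]) cube([200, 2600, 2900]);
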